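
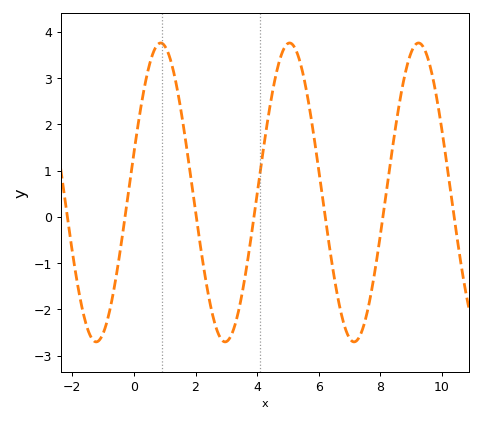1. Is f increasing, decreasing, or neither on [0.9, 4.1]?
neither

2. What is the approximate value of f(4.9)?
3.7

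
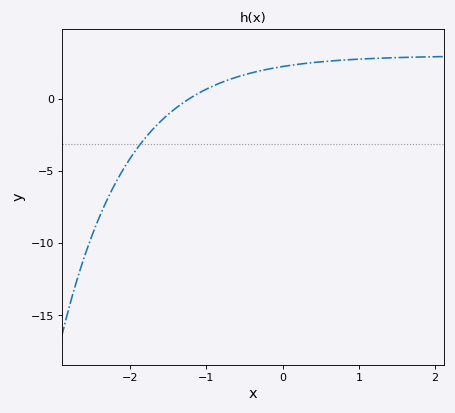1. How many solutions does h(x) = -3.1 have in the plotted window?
1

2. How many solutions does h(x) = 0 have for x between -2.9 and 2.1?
1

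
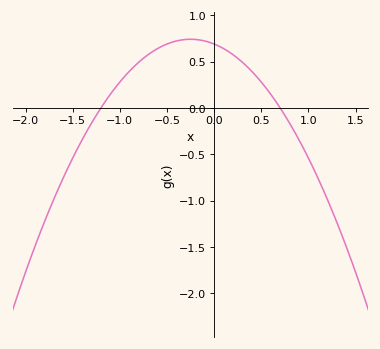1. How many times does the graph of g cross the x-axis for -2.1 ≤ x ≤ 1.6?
2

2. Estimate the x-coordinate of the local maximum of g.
-0.25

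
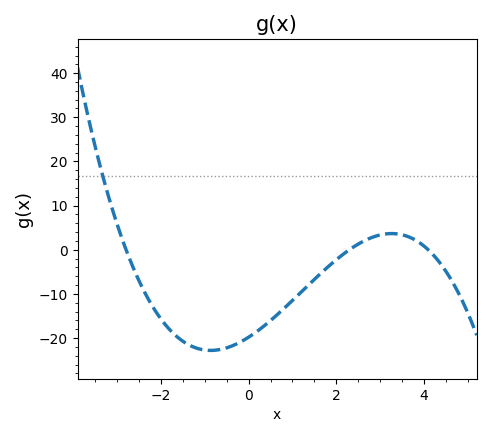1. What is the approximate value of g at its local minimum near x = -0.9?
-22.8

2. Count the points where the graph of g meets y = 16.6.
1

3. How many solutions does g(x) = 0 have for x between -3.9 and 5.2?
3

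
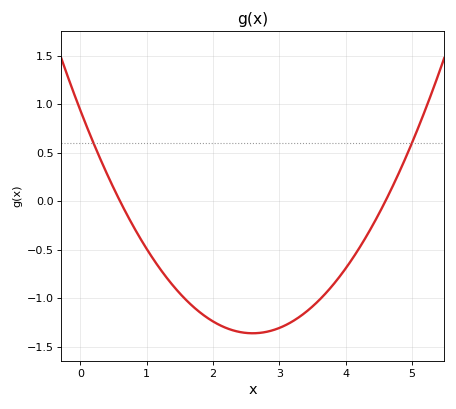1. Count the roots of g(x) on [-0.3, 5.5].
2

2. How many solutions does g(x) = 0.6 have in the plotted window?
2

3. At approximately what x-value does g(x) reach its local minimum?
2.6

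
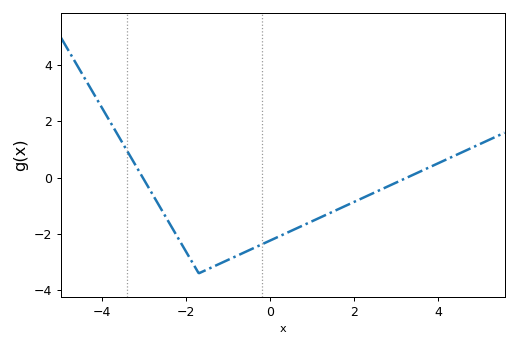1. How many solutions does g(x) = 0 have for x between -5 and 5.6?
2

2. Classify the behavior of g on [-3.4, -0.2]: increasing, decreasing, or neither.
neither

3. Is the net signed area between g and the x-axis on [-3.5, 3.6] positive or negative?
negative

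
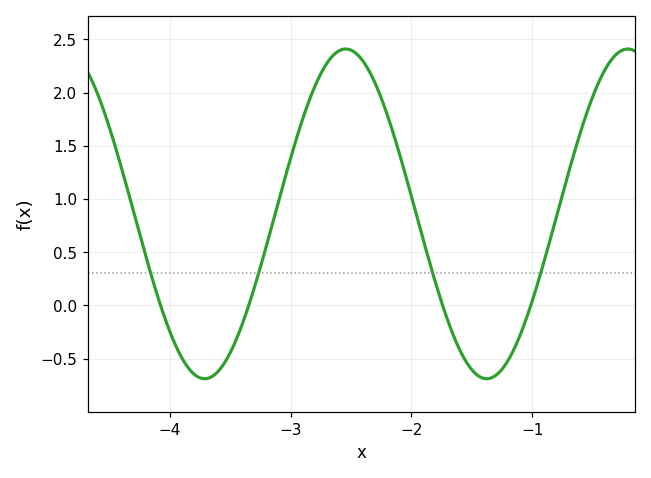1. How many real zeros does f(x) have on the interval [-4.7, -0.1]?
4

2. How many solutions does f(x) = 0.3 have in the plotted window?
4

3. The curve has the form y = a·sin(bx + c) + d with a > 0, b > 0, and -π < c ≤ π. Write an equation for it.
y = 1.55sin(2.69x + 2.13) + 0.86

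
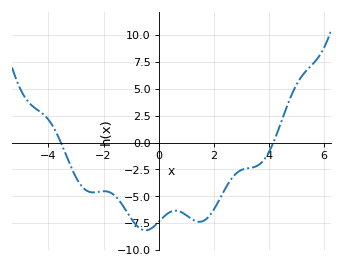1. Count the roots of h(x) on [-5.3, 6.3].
2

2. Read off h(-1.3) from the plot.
-6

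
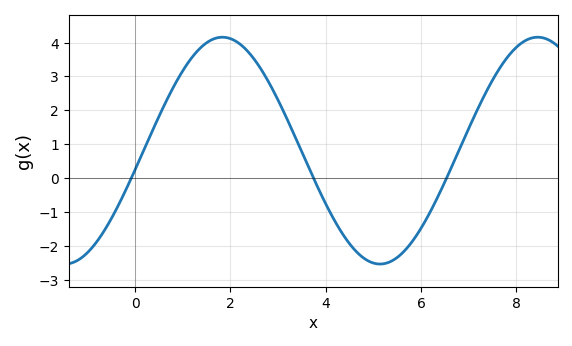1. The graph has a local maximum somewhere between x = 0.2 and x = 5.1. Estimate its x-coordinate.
1.83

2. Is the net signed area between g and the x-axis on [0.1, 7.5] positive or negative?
positive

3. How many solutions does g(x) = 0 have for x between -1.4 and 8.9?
3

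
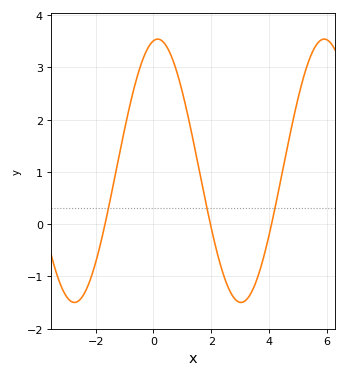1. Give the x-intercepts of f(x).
-1.6, 2, 4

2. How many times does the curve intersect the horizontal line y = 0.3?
3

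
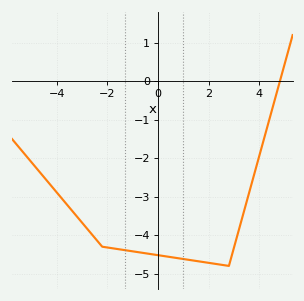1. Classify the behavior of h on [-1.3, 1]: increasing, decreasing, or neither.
decreasing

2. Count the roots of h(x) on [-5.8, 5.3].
1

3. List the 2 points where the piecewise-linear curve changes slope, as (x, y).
(-2.2, -4.3); (2.8, -4.8)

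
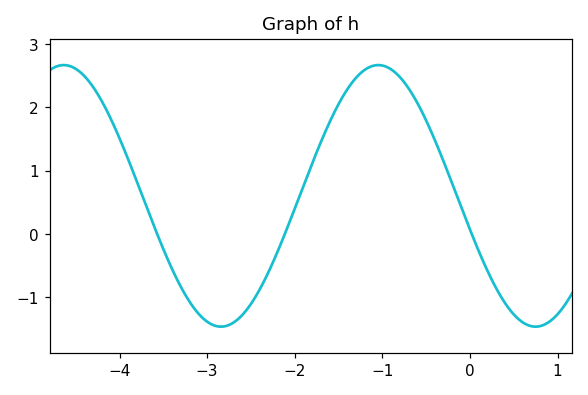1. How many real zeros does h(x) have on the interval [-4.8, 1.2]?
3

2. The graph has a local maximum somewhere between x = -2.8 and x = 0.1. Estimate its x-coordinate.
-1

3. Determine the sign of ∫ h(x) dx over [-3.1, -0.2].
positive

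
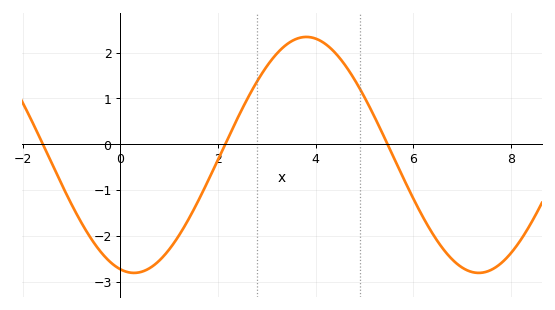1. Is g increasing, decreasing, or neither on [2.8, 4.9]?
neither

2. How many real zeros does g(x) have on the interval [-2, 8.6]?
3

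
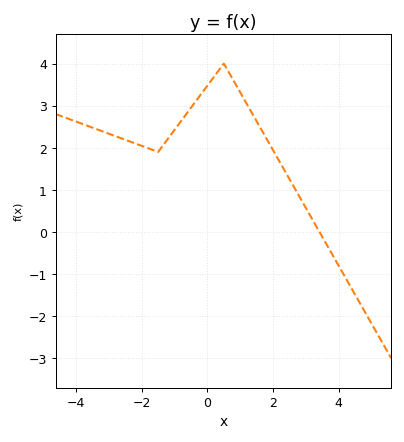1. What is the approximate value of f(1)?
3.3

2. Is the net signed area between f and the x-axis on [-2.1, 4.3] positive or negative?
positive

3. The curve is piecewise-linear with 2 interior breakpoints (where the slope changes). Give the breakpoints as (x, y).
(-1.5, 1.9); (0.5, 4)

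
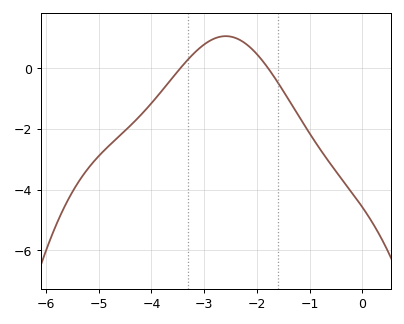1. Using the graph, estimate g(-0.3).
-3.8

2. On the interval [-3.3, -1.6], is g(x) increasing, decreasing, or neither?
neither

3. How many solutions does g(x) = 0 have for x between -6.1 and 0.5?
2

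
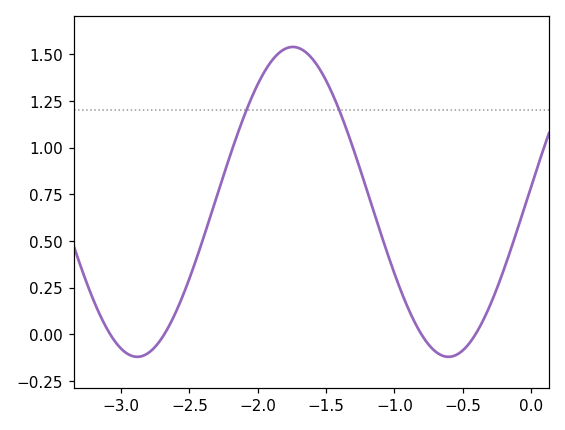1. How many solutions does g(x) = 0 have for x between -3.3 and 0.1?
4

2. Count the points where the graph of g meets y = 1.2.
2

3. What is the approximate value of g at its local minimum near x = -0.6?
-0.12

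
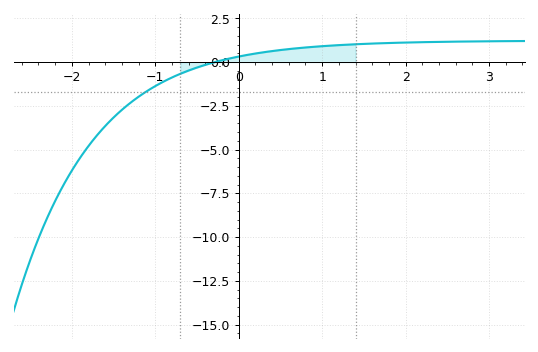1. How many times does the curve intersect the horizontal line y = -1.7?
1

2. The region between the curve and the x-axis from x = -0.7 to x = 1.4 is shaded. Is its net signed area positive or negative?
positive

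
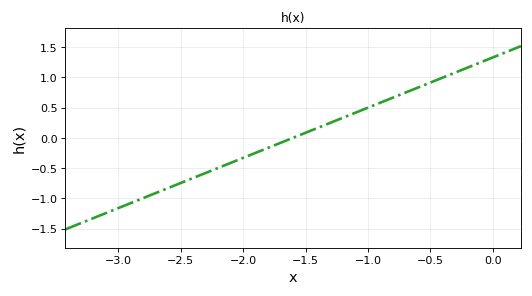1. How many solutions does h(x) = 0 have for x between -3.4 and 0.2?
1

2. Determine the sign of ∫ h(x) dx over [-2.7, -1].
negative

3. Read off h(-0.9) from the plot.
0.581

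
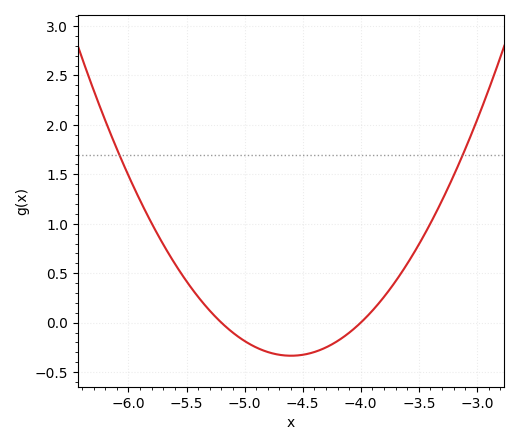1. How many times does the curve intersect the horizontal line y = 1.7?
2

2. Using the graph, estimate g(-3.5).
0.8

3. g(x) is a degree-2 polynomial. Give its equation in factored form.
y = 0.93(x + 5.2)(x + 4)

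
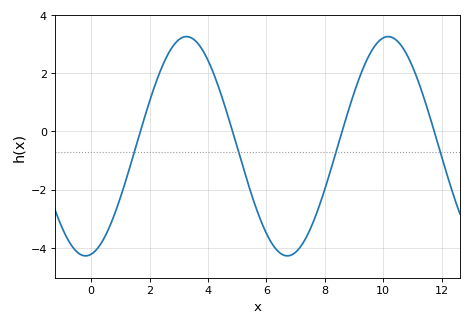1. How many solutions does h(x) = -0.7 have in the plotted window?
4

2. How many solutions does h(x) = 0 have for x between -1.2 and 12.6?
4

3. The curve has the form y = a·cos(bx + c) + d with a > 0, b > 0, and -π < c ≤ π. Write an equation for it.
y = 3.77cos(0.91x - 2.97) - 0.51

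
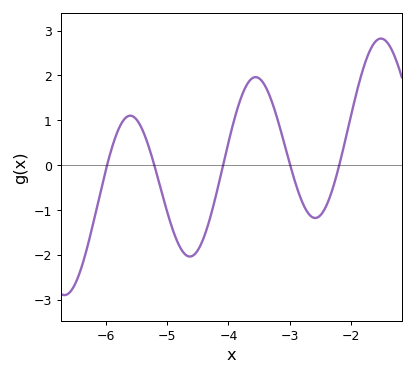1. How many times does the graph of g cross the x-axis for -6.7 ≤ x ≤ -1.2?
5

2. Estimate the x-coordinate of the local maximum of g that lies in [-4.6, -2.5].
-3.56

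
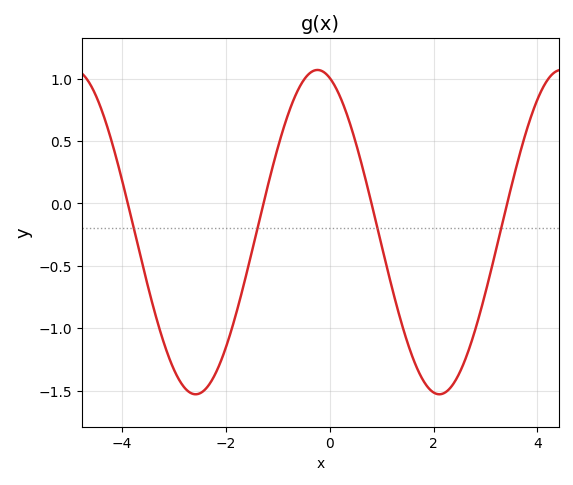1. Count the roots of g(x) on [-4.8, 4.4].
4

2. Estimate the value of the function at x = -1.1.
0.3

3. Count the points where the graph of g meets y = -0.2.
4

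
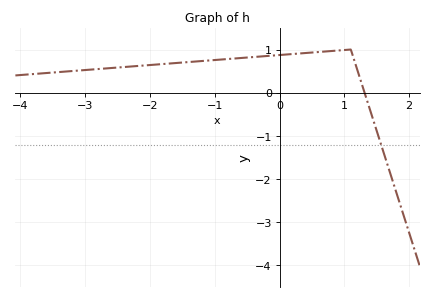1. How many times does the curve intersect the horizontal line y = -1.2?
1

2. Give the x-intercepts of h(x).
1.3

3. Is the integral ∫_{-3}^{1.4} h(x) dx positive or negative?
positive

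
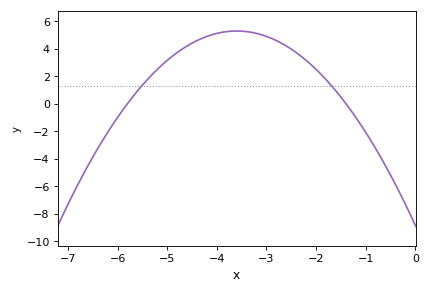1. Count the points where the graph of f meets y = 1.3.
2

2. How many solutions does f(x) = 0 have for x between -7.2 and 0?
2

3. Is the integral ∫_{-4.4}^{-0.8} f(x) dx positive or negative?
positive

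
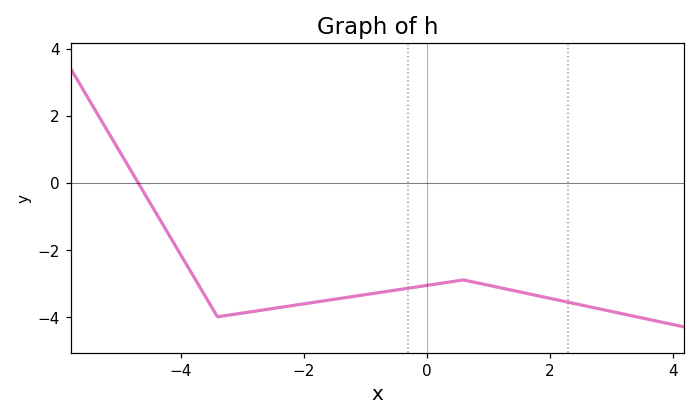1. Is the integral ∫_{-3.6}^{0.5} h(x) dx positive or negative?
negative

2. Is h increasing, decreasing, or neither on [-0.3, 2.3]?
neither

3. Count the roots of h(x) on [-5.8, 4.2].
1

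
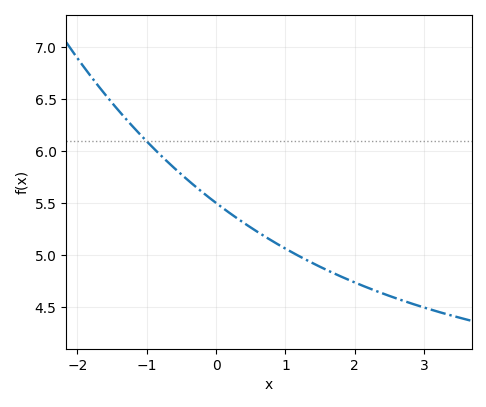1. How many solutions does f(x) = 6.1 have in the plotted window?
1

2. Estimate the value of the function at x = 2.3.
4.65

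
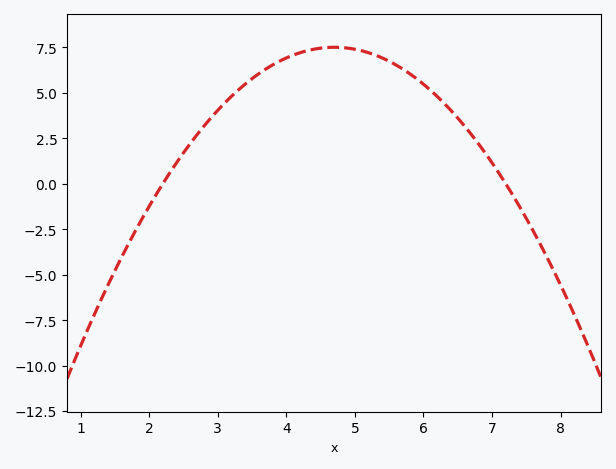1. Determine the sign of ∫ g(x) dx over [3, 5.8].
positive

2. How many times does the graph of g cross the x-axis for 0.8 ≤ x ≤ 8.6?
2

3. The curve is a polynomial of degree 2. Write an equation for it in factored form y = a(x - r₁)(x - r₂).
y = -1.2(x - 2.2)(x - 7.2)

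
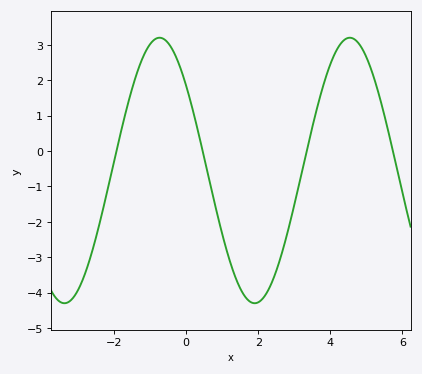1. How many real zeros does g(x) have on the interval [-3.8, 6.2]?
4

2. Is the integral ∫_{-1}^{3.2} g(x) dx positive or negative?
negative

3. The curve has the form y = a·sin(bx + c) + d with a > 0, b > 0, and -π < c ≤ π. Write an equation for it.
y = 3.75sin(1.19x + 2.45) - 0.55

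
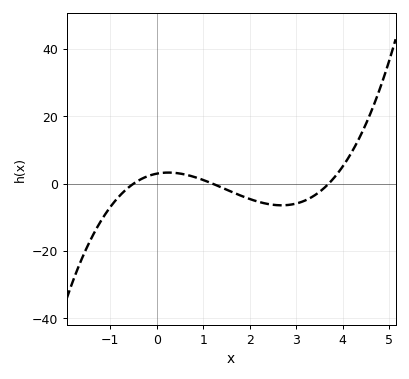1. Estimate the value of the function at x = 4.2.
9.45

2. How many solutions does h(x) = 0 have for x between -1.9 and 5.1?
3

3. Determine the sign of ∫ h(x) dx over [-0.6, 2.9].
negative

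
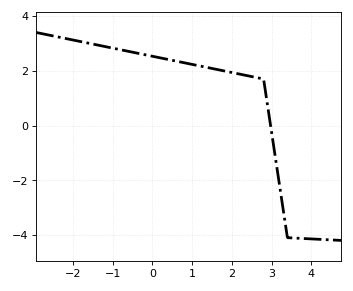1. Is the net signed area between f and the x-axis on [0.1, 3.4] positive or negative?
positive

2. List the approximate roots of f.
3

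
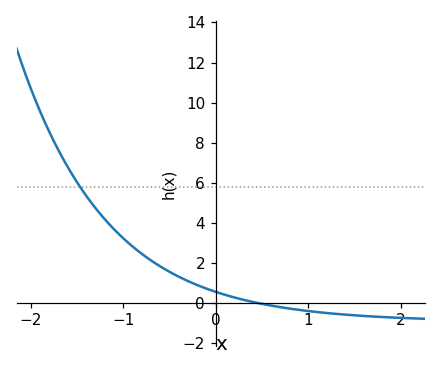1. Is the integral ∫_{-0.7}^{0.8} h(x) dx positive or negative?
positive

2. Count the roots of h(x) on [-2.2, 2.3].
1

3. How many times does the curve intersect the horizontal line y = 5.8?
1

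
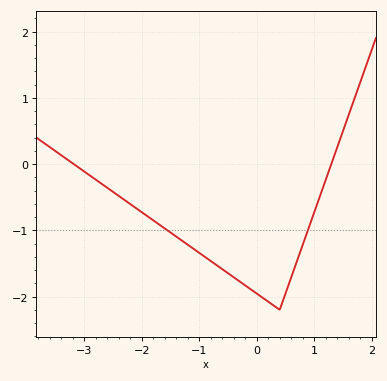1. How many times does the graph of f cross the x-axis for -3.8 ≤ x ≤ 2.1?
2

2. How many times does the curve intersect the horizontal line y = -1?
2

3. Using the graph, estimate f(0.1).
-2.02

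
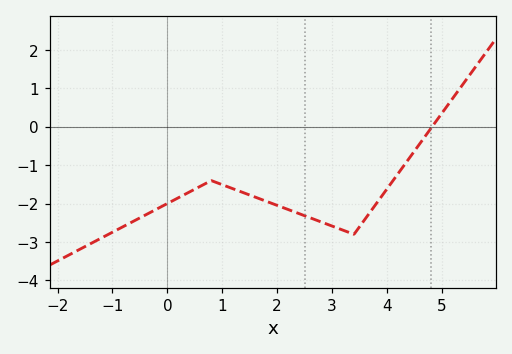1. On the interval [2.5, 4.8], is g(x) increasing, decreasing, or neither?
neither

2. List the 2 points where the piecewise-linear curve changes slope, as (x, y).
(0.8, -1.4); (3.4, -2.8)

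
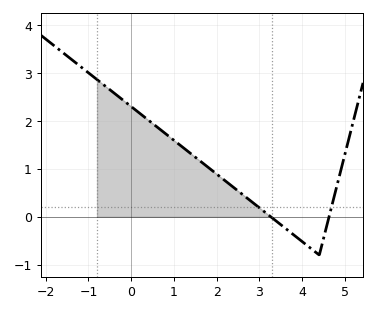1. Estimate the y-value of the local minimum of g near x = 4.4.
-0.8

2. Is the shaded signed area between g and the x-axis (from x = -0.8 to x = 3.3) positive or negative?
positive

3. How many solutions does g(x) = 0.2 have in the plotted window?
2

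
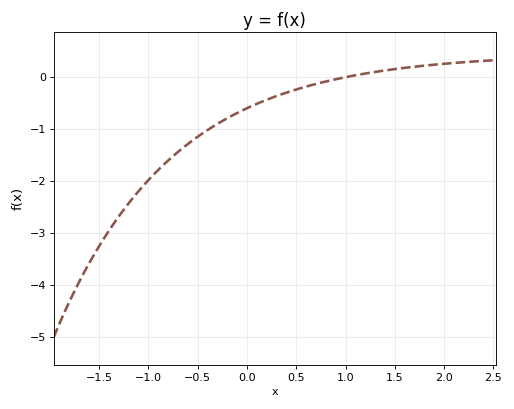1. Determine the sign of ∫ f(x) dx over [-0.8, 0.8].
negative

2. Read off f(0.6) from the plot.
-0.184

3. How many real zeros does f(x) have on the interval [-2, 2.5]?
1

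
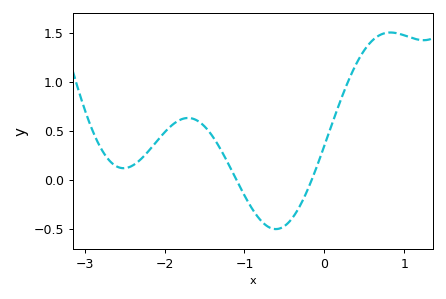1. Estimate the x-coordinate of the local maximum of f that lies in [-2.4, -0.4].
-1.7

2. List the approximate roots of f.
-1.1, -0.2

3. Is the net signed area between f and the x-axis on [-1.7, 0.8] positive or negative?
positive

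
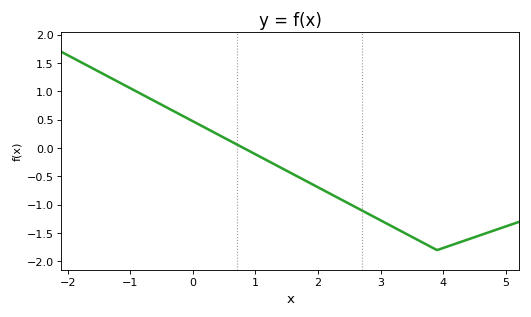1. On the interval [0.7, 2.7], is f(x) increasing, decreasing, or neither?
decreasing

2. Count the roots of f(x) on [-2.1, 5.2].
1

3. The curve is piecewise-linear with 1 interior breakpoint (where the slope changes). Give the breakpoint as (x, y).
(3.9, -1.8)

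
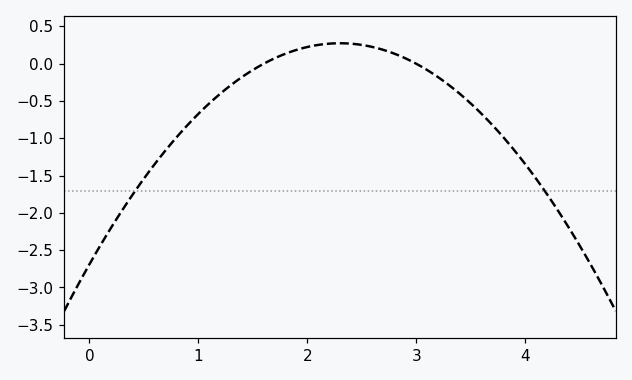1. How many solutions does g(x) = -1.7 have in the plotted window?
2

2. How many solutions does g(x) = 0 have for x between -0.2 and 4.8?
2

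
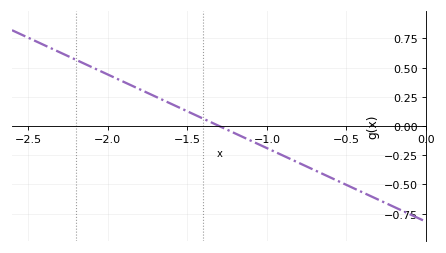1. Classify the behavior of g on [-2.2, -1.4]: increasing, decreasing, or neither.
decreasing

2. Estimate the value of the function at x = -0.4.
-0.567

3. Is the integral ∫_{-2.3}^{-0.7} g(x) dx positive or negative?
positive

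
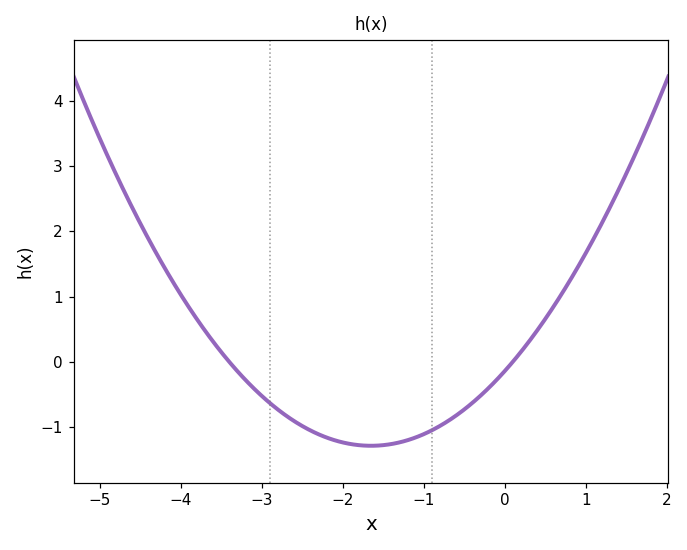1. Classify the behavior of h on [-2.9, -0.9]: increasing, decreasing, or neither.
neither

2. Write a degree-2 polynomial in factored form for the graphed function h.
y = 0.42(x + 3.4)(x - 0.1)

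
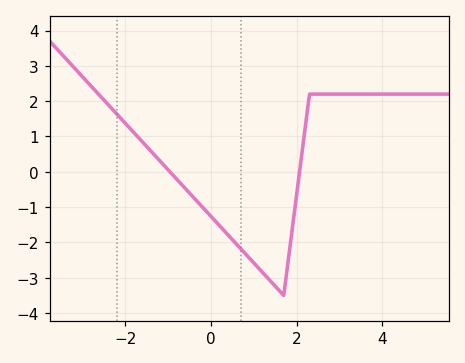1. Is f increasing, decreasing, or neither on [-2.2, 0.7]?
decreasing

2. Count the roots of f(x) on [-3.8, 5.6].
2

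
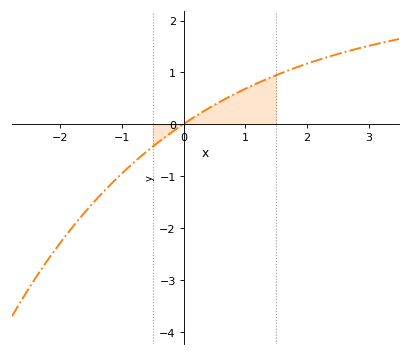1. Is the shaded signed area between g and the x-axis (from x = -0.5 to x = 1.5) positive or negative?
positive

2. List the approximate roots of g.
-0.013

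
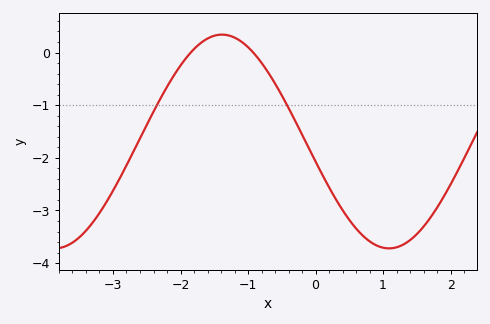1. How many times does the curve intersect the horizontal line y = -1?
2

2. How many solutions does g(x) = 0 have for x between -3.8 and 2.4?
2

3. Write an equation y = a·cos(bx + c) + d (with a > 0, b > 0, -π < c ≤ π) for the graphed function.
y = 2.03cos(1.3x + 1.8) - 1.69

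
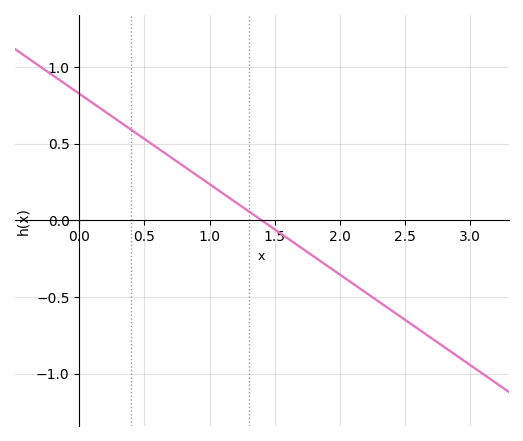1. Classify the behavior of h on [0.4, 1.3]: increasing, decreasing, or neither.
decreasing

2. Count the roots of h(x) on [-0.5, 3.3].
1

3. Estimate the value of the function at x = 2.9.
-0.885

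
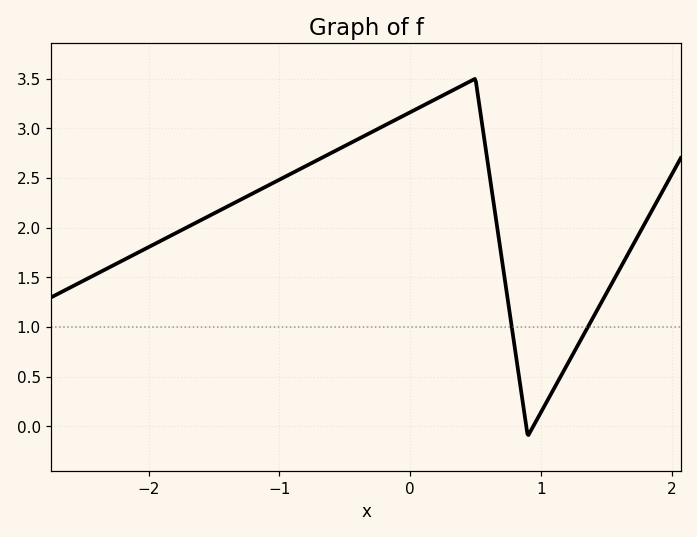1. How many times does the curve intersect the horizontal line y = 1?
2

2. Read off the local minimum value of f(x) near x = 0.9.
-0.1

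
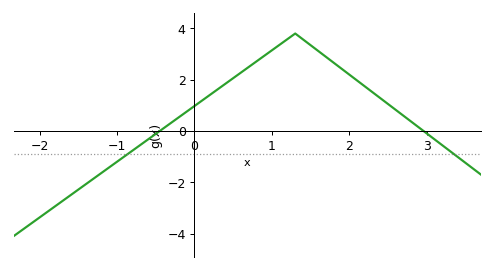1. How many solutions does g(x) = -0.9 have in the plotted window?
2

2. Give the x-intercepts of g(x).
-0.449, 2.96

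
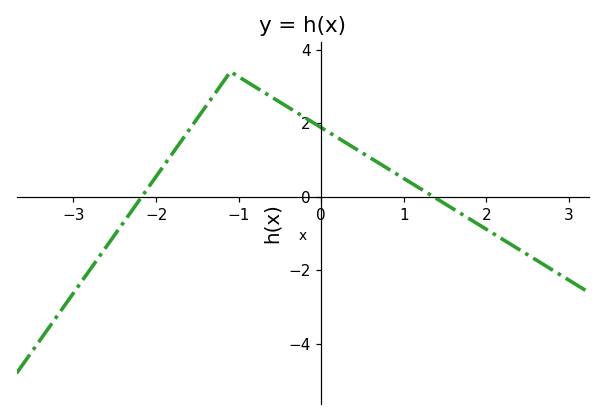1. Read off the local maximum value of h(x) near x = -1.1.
3.4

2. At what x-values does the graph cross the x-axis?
-2.2, 1.4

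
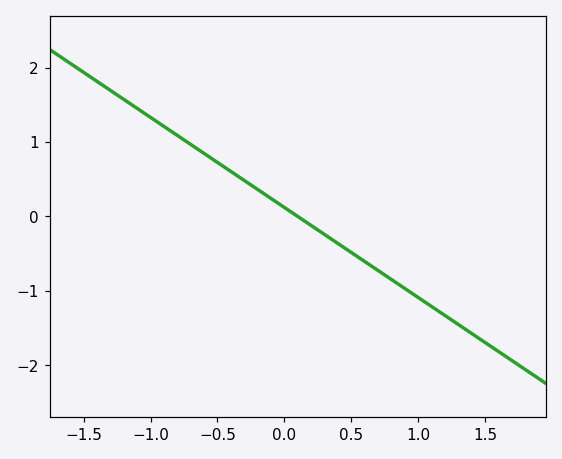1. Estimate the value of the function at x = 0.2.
-0.121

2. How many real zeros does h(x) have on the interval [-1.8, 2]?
1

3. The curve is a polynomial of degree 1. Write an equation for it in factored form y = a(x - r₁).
y = -1.21(x - 0.1)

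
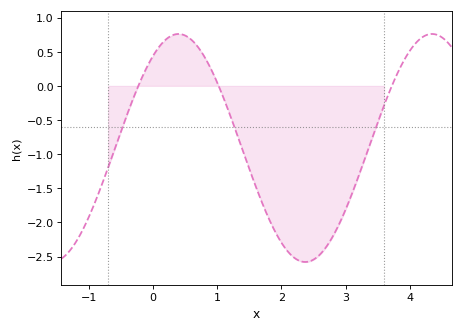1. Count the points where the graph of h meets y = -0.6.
3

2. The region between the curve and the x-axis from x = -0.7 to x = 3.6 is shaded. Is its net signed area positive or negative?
negative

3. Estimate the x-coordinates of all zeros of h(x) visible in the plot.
-0.23, 1.02, 3.72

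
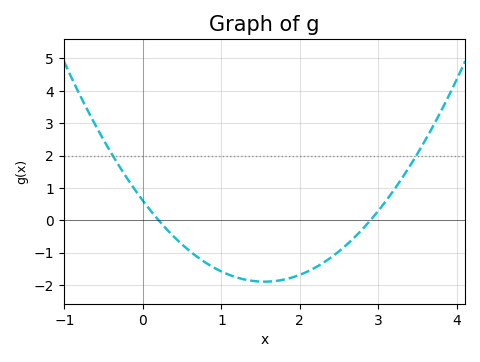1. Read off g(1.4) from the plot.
-1.9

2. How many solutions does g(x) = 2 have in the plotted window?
2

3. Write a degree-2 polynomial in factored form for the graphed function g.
y = 1.04(x - 0.2)(x - 2.9)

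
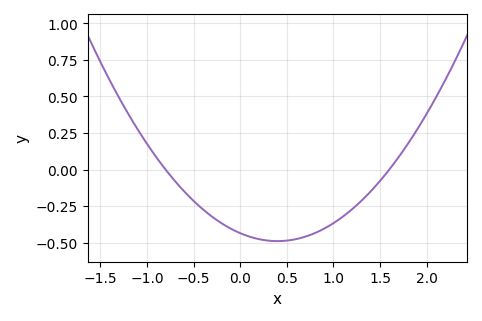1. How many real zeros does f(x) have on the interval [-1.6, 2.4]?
2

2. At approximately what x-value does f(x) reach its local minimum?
0.4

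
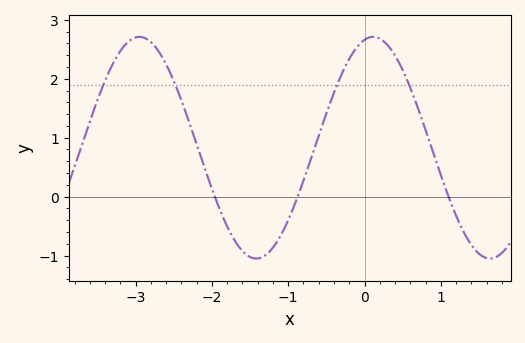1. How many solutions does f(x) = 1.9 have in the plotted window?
4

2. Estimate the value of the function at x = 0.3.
2.57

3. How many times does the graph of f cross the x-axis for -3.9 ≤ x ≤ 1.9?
3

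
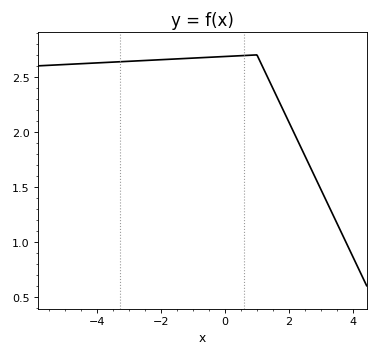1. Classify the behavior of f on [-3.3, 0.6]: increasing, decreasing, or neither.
increasing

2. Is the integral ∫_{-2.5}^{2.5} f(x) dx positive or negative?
positive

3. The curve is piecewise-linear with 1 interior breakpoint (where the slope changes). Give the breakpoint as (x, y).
(1, 2.7)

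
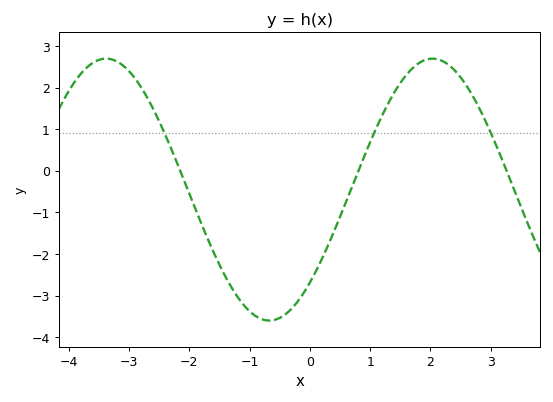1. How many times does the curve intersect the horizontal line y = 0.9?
3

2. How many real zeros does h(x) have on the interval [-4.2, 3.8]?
3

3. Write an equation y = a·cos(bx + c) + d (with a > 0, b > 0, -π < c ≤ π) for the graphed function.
y = 3.15cos(1.2x - 2.4) - 0.45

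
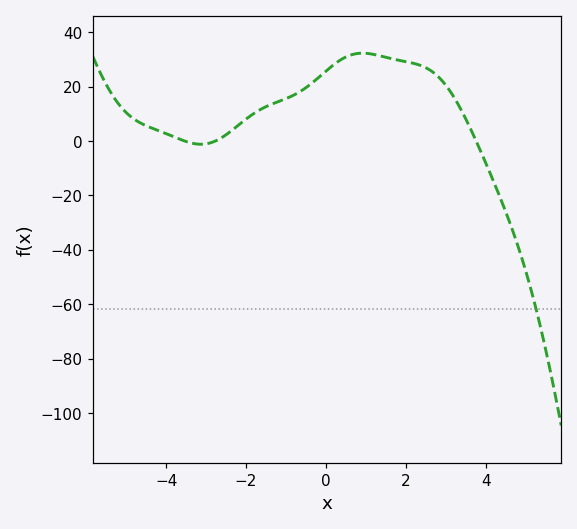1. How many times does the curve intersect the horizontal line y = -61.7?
1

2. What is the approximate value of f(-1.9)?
9.11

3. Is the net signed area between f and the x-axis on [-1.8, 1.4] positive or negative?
positive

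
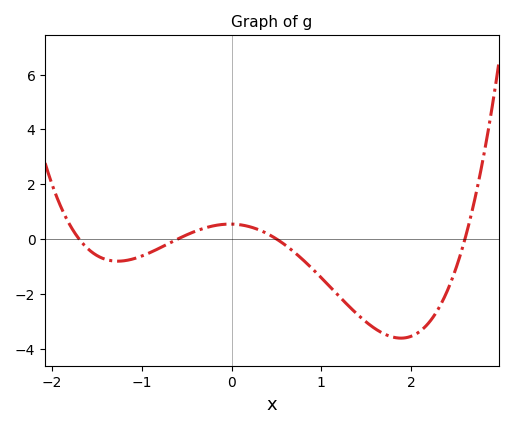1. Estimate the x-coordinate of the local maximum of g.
0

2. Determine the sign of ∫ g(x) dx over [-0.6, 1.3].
negative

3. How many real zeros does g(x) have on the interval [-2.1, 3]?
4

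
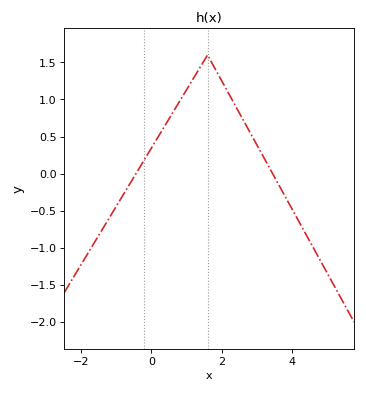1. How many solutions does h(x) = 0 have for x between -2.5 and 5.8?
2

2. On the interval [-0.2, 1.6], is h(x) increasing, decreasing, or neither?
increasing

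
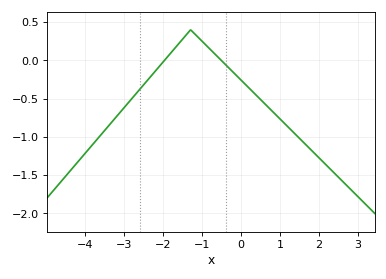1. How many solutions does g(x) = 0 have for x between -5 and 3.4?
2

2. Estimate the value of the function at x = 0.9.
-0.7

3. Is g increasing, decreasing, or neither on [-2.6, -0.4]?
neither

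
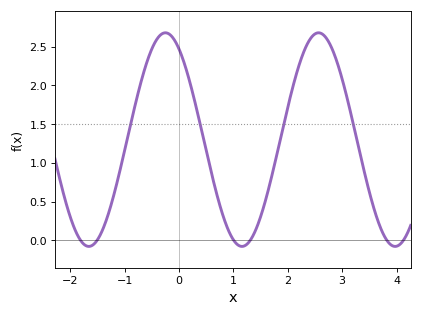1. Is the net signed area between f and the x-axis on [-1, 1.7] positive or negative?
positive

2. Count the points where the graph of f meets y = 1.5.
4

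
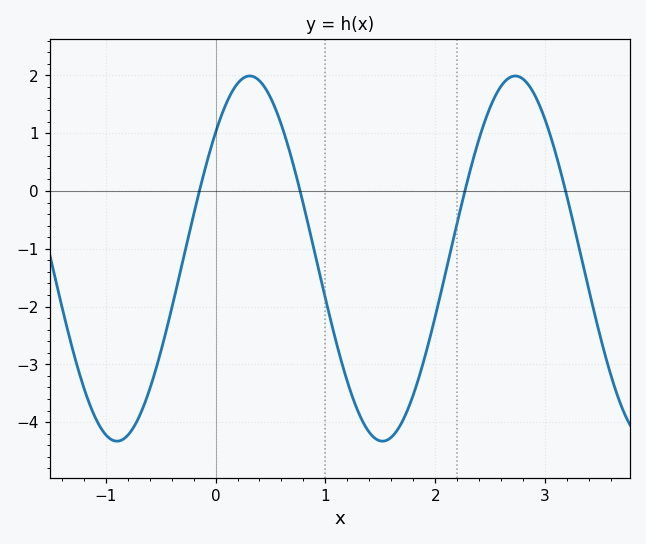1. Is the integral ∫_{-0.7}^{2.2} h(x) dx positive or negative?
negative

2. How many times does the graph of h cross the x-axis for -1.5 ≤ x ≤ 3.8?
4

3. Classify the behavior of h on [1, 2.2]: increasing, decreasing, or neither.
neither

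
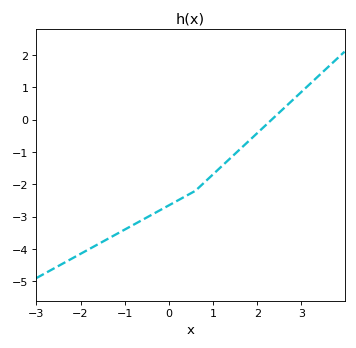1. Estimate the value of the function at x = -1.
-3.4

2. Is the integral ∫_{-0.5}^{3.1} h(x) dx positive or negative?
negative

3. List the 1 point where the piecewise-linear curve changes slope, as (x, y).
(0.6, -2.2)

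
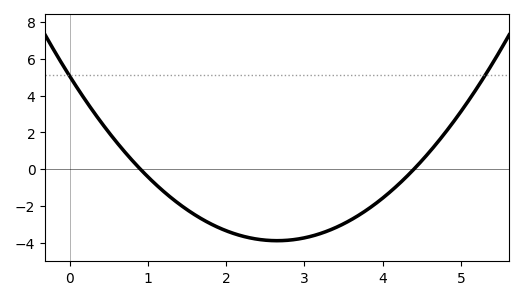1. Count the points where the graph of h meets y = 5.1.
2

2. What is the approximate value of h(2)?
-3.35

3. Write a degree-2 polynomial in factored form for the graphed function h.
y = 1.27(x - 0.9)(x - 4.4)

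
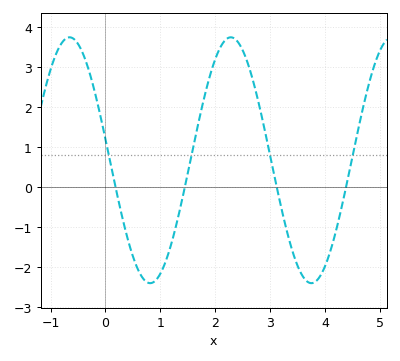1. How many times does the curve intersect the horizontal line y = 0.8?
4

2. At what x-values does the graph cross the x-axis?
0.183, 1.45, 3.12, 4.38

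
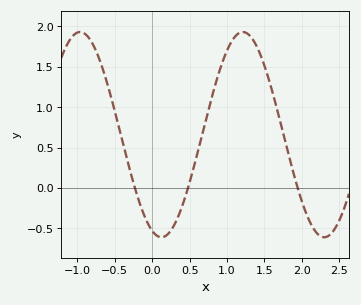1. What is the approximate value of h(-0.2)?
-0.1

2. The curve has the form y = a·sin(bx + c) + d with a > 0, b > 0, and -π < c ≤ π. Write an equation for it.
y = 1.27sin(2.9x - 1.9) + 0.66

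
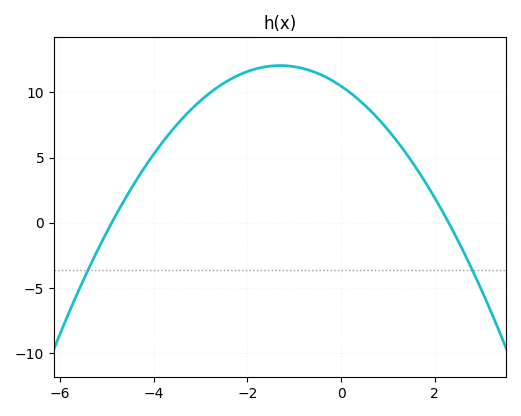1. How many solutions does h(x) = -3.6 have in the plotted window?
2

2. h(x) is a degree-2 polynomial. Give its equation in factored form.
y = -0.93(x + 4.9)(x - 2.3)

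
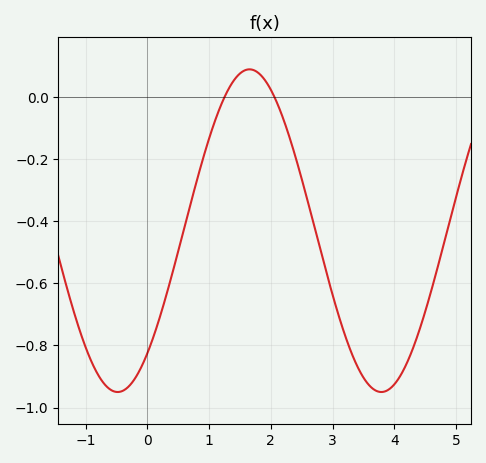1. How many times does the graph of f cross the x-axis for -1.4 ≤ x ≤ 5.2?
2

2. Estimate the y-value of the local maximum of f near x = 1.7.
0.09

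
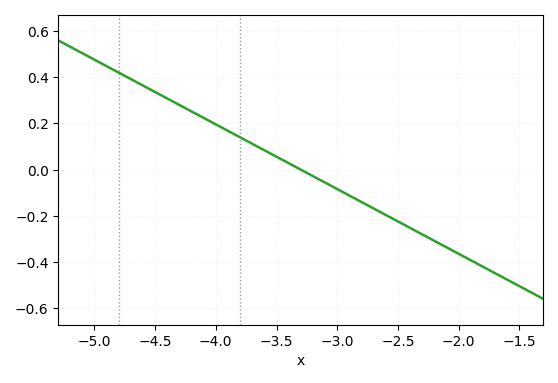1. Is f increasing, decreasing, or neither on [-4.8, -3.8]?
decreasing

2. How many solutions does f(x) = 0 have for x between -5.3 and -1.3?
1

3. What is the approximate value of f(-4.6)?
0.364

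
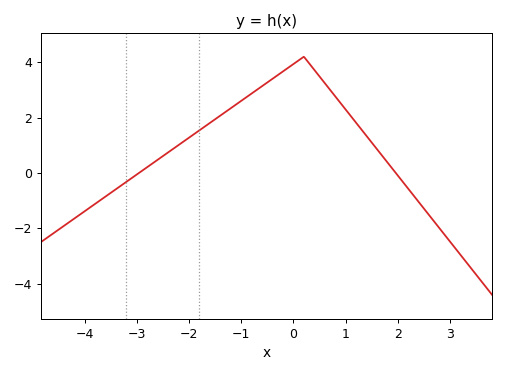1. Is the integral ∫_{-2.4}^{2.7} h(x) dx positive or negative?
positive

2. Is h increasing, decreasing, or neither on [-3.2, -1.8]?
increasing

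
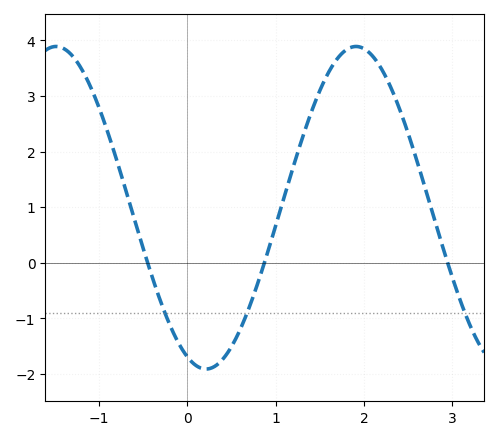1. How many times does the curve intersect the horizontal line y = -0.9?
3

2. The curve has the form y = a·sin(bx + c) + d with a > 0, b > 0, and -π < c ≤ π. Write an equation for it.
y = 2.9sin(1.9x - 2) + 0.99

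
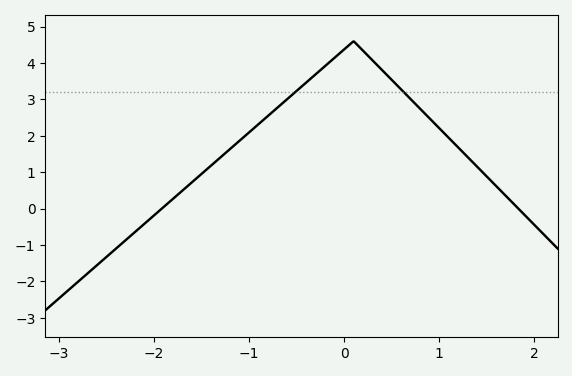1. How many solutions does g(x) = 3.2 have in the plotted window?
2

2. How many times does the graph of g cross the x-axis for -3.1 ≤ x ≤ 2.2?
2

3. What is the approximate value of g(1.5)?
0.878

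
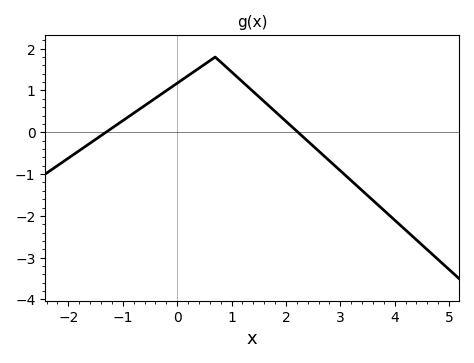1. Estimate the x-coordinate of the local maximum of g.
0.6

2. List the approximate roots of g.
-1.4, 2.2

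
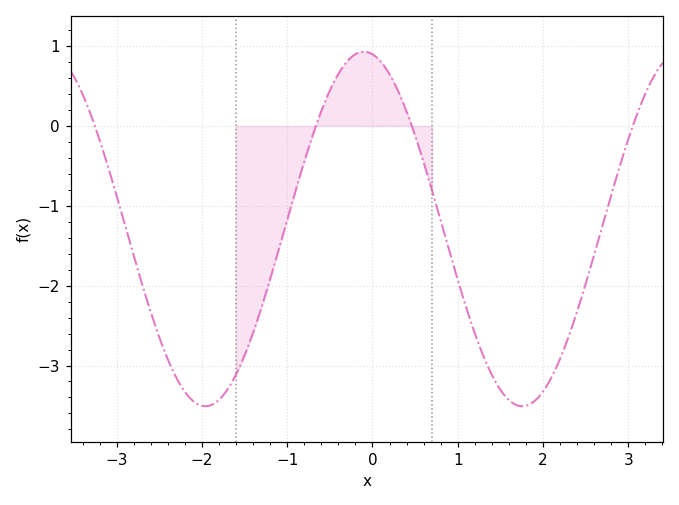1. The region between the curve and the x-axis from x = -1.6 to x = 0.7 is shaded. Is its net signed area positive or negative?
negative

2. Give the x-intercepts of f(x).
-3.26, -0.664, 0.462, 3.05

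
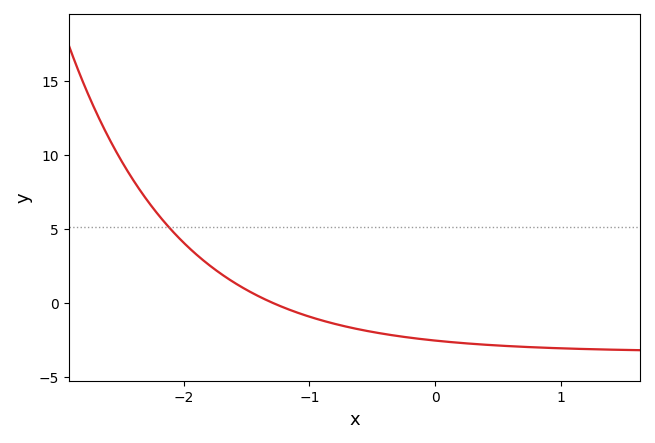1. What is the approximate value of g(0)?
-2.5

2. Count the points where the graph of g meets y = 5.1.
1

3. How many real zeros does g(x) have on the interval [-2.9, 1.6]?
1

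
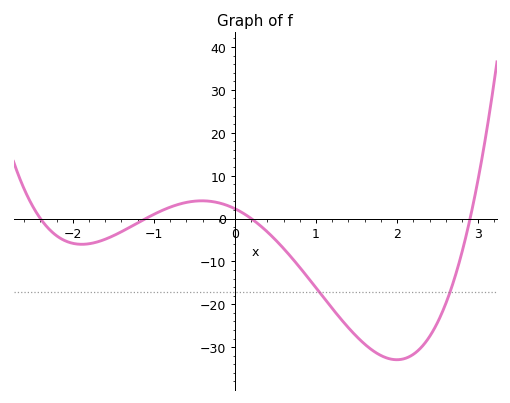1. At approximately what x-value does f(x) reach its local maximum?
-0.4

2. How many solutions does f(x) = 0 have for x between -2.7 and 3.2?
4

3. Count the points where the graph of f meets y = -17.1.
2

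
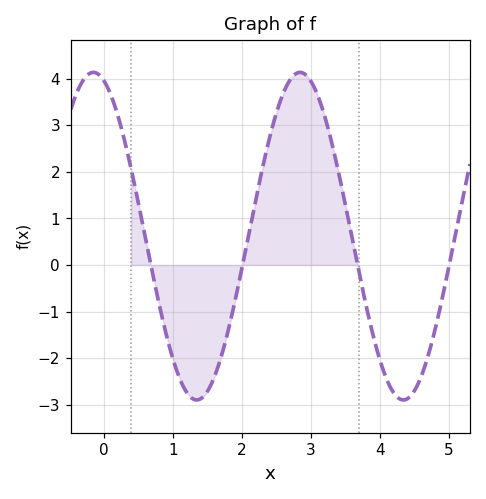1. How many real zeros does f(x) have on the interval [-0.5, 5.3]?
4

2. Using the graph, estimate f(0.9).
-1.4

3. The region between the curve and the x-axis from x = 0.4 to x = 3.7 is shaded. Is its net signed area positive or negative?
positive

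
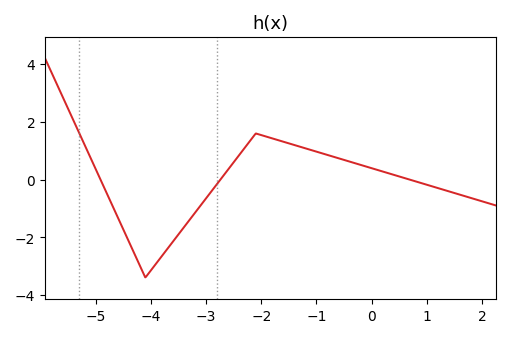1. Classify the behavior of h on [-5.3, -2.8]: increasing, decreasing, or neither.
neither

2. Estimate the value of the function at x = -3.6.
-2.15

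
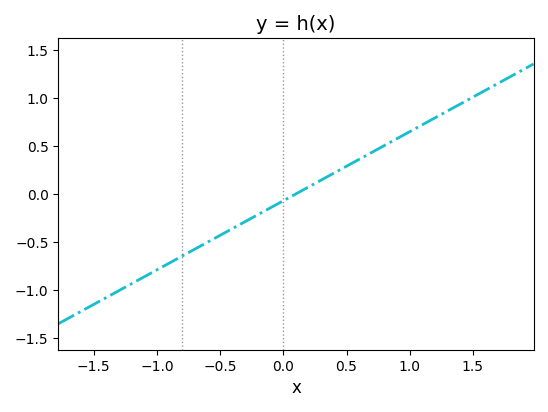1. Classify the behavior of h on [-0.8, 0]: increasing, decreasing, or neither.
increasing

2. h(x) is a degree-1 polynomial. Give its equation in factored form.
y = 0.72(x - 0.1)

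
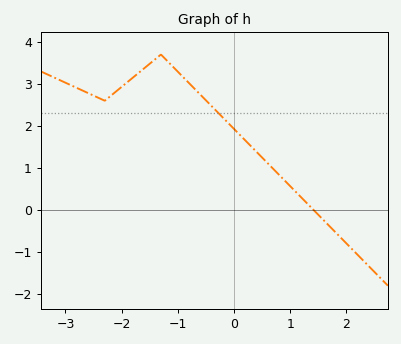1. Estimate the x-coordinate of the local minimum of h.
-2.3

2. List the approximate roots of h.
1.42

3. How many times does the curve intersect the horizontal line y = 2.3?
1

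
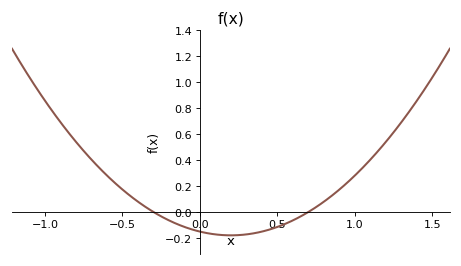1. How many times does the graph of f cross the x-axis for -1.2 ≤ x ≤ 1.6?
2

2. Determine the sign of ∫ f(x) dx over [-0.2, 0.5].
negative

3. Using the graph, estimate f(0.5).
-0.12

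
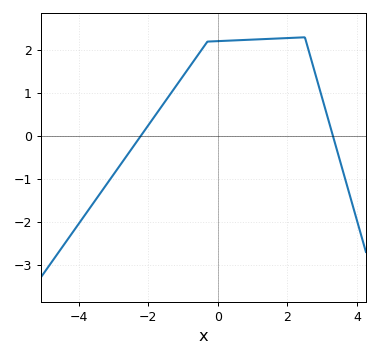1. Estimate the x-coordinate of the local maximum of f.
2.4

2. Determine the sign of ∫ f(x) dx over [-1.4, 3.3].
positive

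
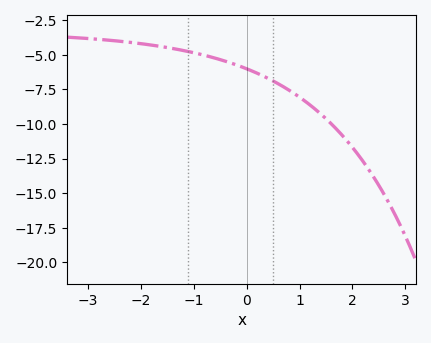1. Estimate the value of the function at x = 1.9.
-11.2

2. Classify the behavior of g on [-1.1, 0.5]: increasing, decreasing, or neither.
decreasing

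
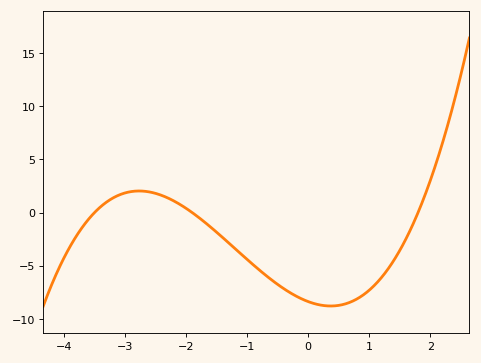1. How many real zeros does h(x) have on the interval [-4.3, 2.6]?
3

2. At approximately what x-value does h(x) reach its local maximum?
-2.8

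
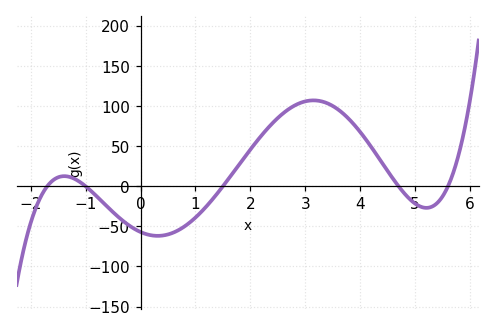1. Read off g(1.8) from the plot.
30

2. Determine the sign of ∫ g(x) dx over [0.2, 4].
positive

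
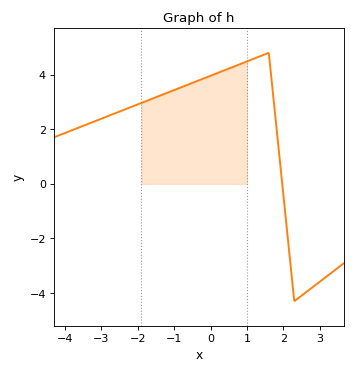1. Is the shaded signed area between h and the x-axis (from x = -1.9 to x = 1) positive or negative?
positive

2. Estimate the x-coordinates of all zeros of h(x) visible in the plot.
2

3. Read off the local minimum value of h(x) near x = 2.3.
-4.2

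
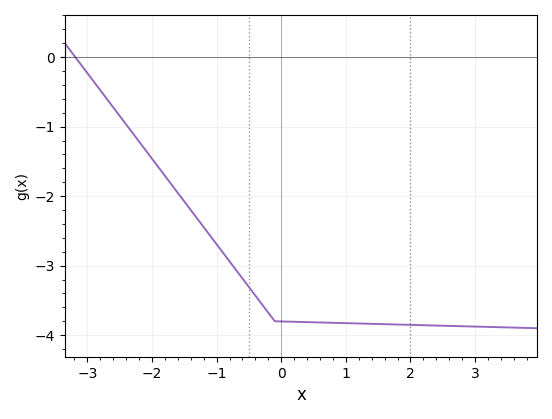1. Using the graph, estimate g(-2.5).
-0.846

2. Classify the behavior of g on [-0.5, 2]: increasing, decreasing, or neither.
decreasing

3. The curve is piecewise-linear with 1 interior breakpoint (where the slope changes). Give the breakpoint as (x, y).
(-0.1, -3.8)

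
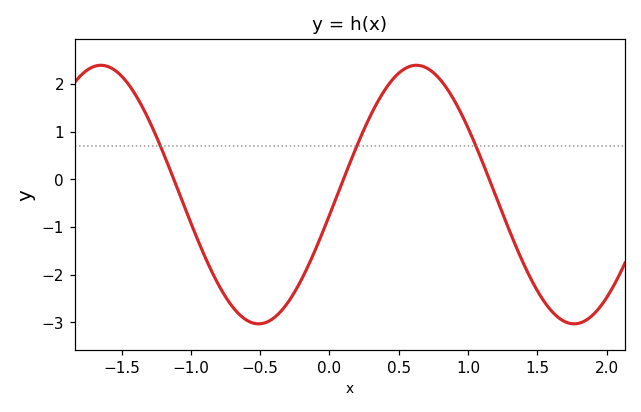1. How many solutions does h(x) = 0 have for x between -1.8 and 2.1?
3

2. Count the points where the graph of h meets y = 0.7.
3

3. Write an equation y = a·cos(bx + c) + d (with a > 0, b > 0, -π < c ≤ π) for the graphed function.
y = 2.71cos(2.8x - 1.7) - 0.32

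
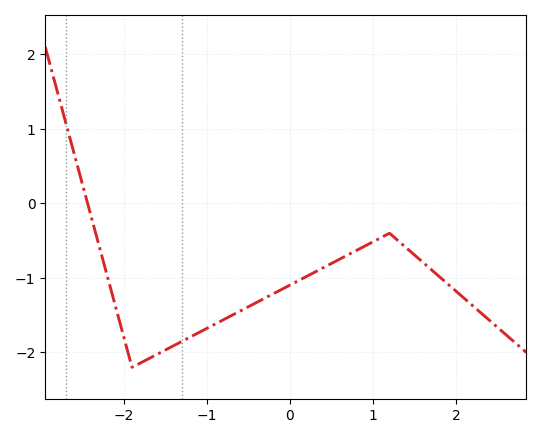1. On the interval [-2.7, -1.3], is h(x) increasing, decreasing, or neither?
neither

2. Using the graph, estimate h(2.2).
-1.4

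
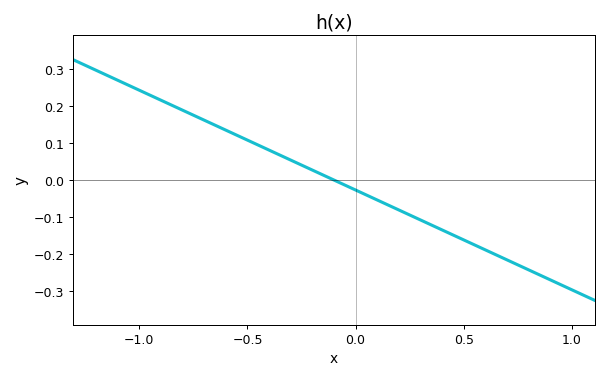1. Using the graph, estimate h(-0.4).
0.081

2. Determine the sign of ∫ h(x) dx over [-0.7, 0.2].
positive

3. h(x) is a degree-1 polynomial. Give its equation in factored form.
y = -0.27(x + 0.1)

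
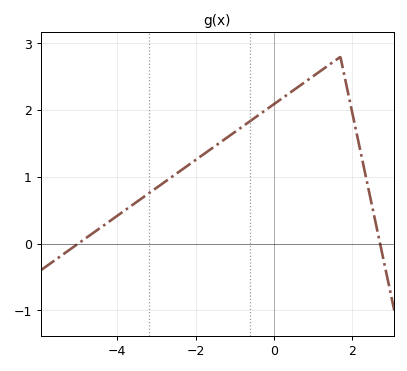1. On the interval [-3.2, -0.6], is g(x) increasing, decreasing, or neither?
increasing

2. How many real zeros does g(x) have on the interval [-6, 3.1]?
2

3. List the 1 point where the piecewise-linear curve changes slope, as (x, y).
(1.7, 2.8)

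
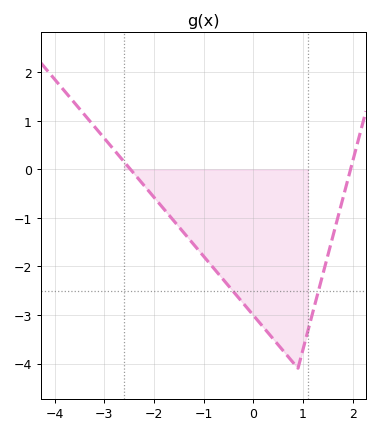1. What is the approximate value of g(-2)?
-0.574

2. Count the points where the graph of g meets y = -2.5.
2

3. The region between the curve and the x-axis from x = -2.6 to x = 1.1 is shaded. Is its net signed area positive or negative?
negative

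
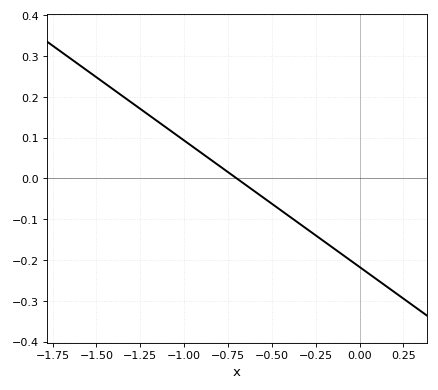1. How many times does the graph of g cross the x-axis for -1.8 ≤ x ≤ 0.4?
1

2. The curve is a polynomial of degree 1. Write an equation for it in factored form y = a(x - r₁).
y = -0.31(x + 0.7)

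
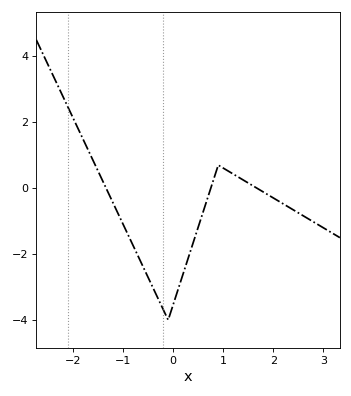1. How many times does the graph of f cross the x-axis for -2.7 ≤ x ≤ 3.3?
3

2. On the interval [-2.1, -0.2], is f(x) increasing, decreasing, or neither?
decreasing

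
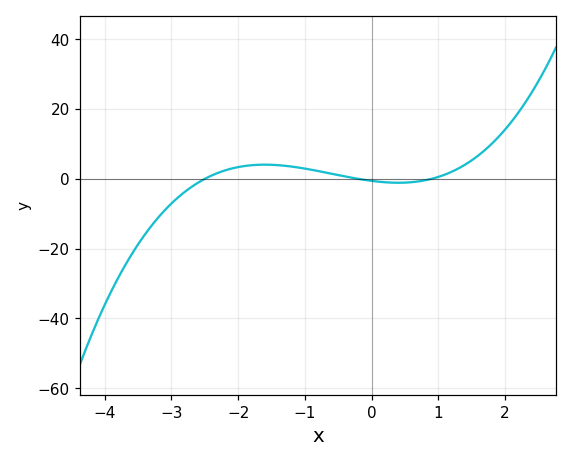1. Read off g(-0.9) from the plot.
2.6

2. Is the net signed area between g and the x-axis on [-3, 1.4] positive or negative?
positive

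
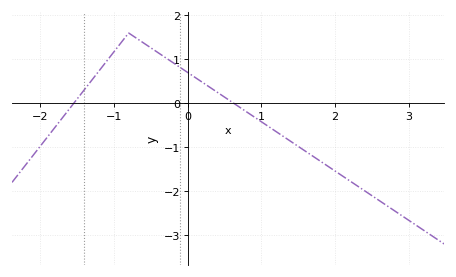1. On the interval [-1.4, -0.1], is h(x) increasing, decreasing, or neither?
neither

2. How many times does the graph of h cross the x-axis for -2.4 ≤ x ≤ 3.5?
2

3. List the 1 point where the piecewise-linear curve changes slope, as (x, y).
(-0.8, 1.6)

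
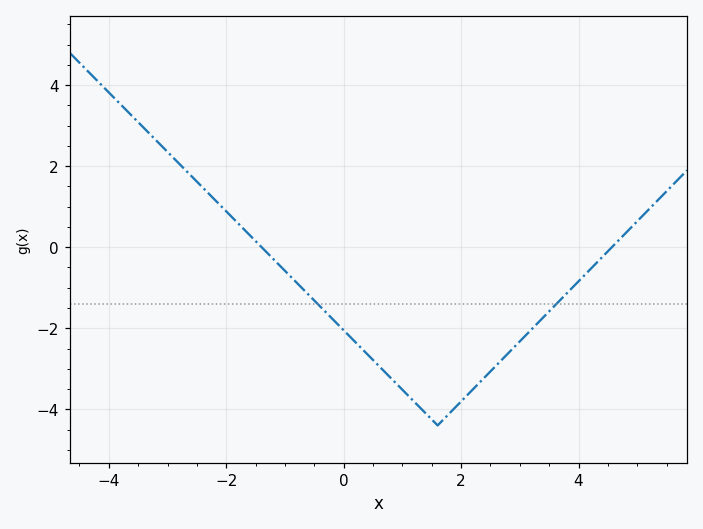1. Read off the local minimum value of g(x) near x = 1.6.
-4.4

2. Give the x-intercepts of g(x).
-1.4, 4.6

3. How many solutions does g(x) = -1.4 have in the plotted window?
2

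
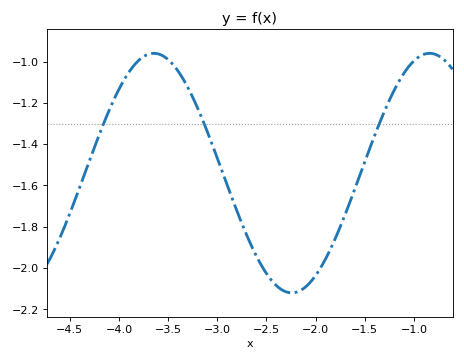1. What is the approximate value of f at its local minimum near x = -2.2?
-2.12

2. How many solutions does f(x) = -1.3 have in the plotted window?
3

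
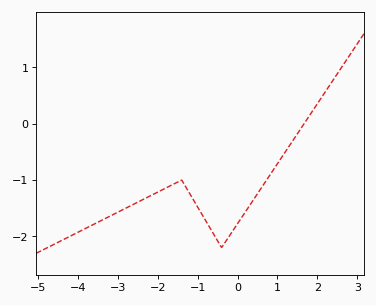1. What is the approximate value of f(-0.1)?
-1.9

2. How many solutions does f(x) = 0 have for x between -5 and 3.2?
1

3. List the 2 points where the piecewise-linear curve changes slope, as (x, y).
(-1.4, -1); (-0.4, -2.2)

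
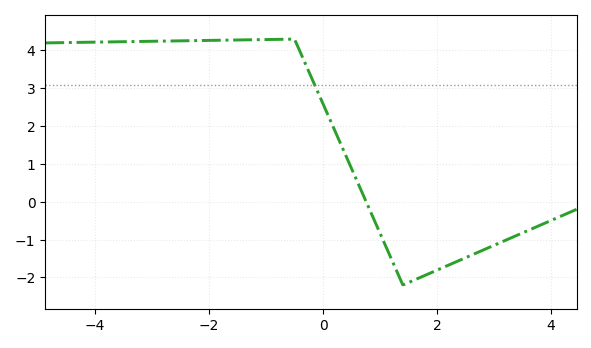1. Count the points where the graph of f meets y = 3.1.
1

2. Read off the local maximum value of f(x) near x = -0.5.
4.3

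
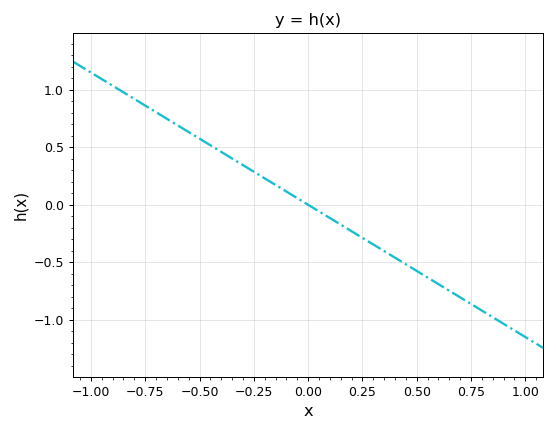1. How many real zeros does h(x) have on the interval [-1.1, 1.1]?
1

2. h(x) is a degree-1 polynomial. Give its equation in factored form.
y = -1.15(x - 0)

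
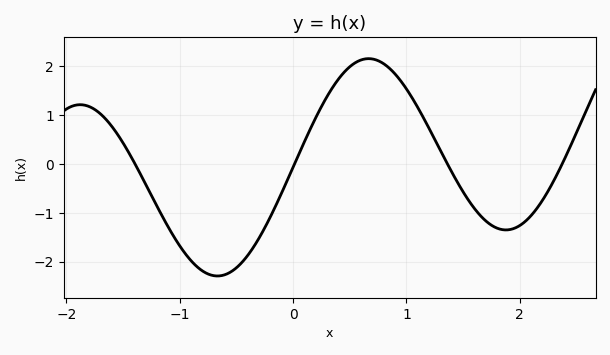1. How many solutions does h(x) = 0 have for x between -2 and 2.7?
4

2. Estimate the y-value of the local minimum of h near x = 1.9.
-1.35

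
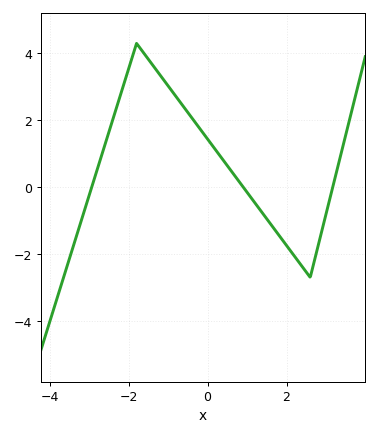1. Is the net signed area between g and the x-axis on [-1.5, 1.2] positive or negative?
positive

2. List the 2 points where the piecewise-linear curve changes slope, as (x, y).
(-1.8, 4.3); (2.6, -2.7)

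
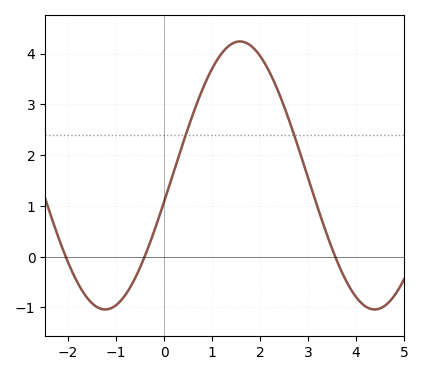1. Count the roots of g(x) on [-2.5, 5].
3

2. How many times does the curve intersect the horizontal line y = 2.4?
2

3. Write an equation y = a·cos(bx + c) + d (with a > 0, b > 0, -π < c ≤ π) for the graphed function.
y = 2.64cos(1.12x - 1.77) + 1.6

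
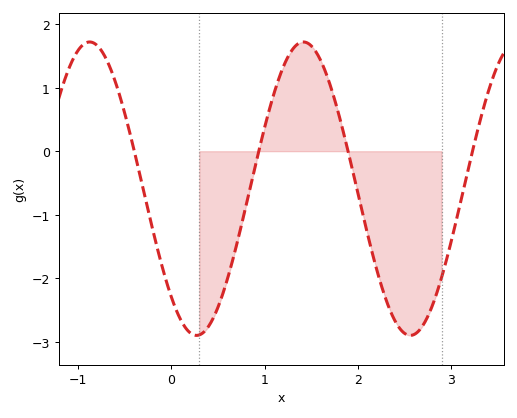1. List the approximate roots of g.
-0.397, 0.938, 1.9, 3.23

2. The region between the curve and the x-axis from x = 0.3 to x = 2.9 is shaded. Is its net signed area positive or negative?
negative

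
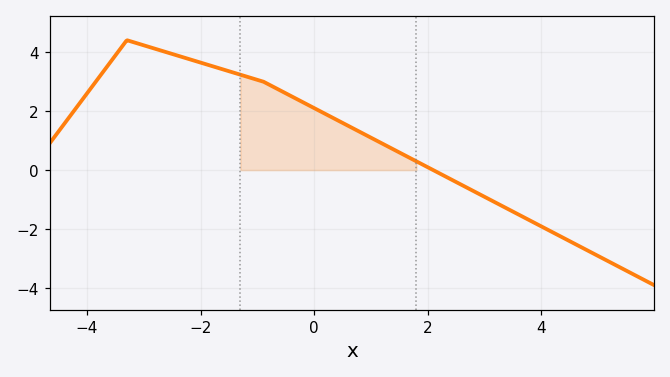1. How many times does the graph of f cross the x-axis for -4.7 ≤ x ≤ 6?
1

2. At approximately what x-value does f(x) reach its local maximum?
-3.3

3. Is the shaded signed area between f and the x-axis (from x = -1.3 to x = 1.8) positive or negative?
positive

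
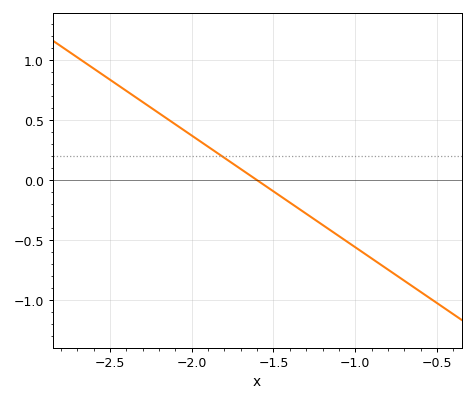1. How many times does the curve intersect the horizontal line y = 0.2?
1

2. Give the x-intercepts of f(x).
-1.6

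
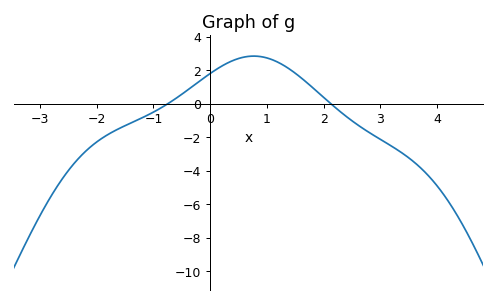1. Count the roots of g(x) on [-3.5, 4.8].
2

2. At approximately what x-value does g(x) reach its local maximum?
0.8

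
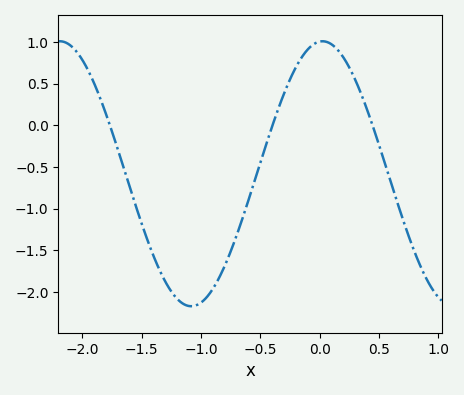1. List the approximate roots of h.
-1.75, -0.4, 0.45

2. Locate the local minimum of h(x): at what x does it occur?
-1.1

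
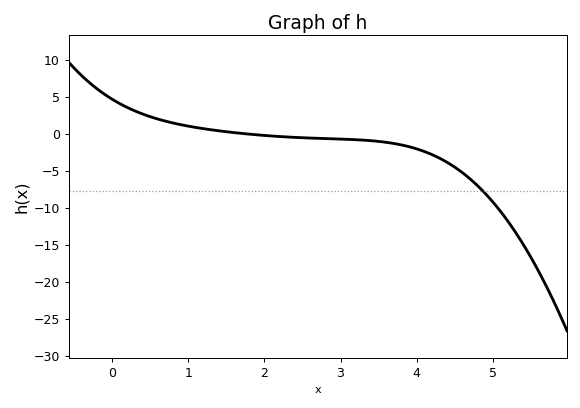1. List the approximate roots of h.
1.74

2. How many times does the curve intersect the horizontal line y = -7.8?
1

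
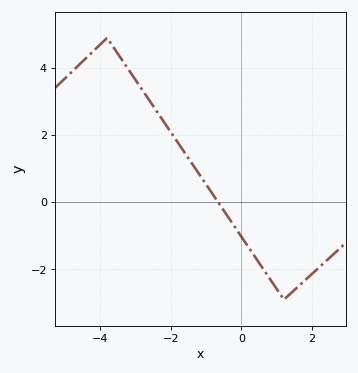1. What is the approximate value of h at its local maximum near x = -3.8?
4.8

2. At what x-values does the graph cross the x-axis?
-0.6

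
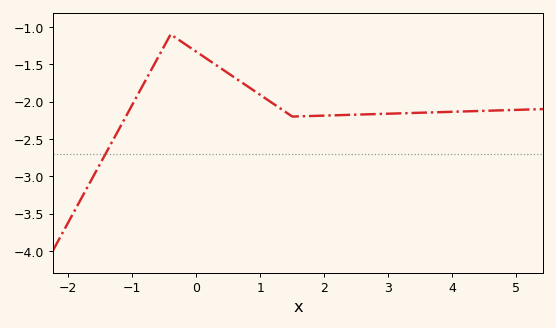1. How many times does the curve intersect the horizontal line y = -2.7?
1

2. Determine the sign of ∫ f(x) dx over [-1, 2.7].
negative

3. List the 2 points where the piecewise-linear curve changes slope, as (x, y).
(-0.4, -1.1); (1.5, -2.2)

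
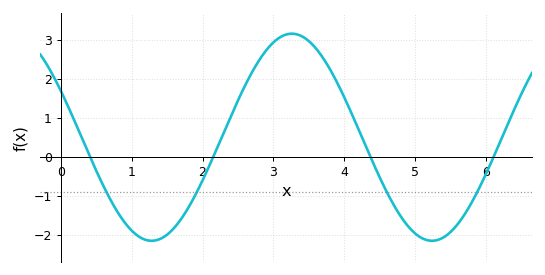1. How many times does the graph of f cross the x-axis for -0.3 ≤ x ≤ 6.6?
4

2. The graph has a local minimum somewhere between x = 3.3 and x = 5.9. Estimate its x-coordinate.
5.24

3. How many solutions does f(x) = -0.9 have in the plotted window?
4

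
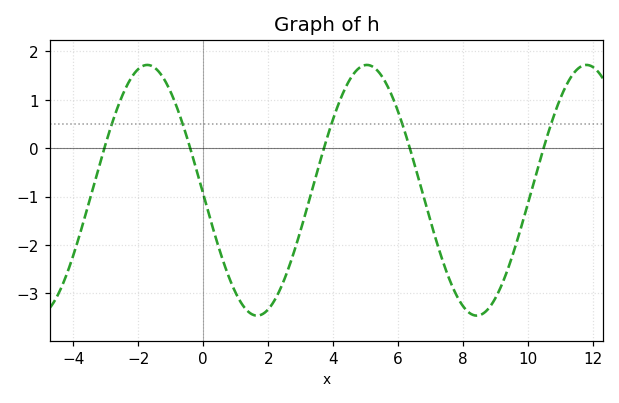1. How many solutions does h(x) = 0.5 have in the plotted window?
5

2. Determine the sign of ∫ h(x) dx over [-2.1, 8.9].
negative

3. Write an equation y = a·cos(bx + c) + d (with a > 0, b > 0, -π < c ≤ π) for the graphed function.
y = 2.59cos(0.93x + 1.6) - 0.87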